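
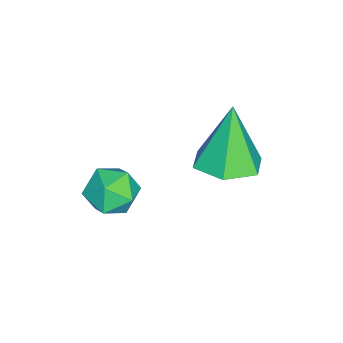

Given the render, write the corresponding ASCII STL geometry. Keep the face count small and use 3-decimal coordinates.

solid 
facet normal -0.139 0.912 0.386
outer loop
vertex -1.04 0.442 -1.144
vertex -0.9 0.162 -0.431
vertex -0.314 0.435 -0.865
endloop
endfacet
facet normal 0.117 0.953 -0.280
outer loop
vertex -1.04 0.442 -1.144
vertex -0.314 0.435 -0.865
vertex -0.449 0.234 -1.604
endloop
endfacet
facet normal -0.338 0.615 -0.713
outer loop
vertex -1.04 0.442 -1.144
vertex -0.449 0.234 -1.604
vertex -1.118 -0.162 -1.628
endloop
endfacet
facet normal -0.876 0.365 -0.315
outer loop
vertex -1.04 0.442 -1.144
vertex -1.118 -0.162 -1.628
vertex -1.397 -0.206 -0.903
endloop
endfacet
facet normal -0.752 0.550 0.364
outer loop
vertex -1.04 0.442 -1.144
vertex -1.397 -0.206 -0.903
vertex -0.9 0.162 -0.431
endloop
endfacet
facet normal 0.739 0.604 -0.299
outer loop
vertex -0.449 0.234 -1.604
vertex -0.314 0.435 -0.865
vertex 0.057 -0.174 -1.177
endloop
endfacet
facet normal 0.325 0.538 0.778
outer loop
vertex -0.314 0.435 -0.865
vertex -0.9 0.162 -0.431
vertex -0.222 -0.218 -0.452
endloop
endfacet
facet normal -0.668 -0.051 0.743
outer loop
vertex -0.9 0.162 -0.431
vertex -1.397 -0.206 -0.903
vertex -0.891 -0.614 -0.476
endloop
endfacet
facet normal -0.868 -0.347 -0.355
outer loop
vertex -1.397 -0.206 -0.903
vertex -1.118 -0.162 -1.628
vertex -1.026 -0.815 -1.215
endloop
endfacet
facet normal 0.002 0.058 -0.998
outer loop
vertex -1.118 -0.162 -1.628
vertex -0.449 0.234 -1.604
vertex -0.44 -0.542 -1.649
endloop
endfacet
facet normal 0.876 -0.365 0.315
outer loop
vertex -0.3 -0.822 -0.936
vertex 0.057 -0.174 -1.177
vertex -0.222 -0.218 -0.452
endloop
endfacet
facet normal 0.338 -0.615 0.713
outer loop
vertex -0.3 -0.822 -0.936
vertex -0.222 -0.218 -0.452
vertex -0.891 -0.614 -0.476
endloop
endfacet
facet normal -0.117 -0.953 0.280
outer loop
vertex -0.3 -0.822 -0.936
vertex -0.891 -0.614 -0.476
vertex -1.026 -0.815 -1.215
endloop
endfacet
facet normal 0.139 -0.912 -0.386
outer loop
vertex -0.3 -0.822 -0.936
vertex -1.026 -0.815 -1.215
vertex -0.44 -0.542 -1.649
endloop
endfacet
facet normal 0.752 -0.550 -0.364
outer loop
vertex -0.3 -0.822 -0.936
vertex -0.44 -0.542 -1.649
vertex 0.057 -0.174 -1.177
endloop
endfacet
facet normal 0.868 0.347 0.355
outer loop
vertex -0.222 -0.218 -0.452
vertex 0.057 -0.174 -1.177
vertex -0.314 0.435 -0.865
endloop
endfacet
facet normal -0.002 -0.058 0.998
outer loop
vertex -0.891 -0.614 -0.476
vertex -0.222 -0.218 -0.452
vertex -0.9 0.162 -0.431
endloop
endfacet
facet normal -0.739 -0.604 0.299
outer loop
vertex -1.026 -0.815 -1.215
vertex -0.891 -0.614 -0.476
vertex -1.397 -0.206 -0.903
endloop
endfacet
facet normal -0.325 -0.538 -0.778
outer loop
vertex -0.44 -0.542 -1.649
vertex -1.026 -0.815 -1.215
vertex -1.118 -0.162 -1.628
endloop
endfacet
facet normal 0.668 0.051 -0.743
outer loop
vertex 0.057 -0.174 -1.177
vertex -0.44 -0.542 -1.649
vertex -0.449 0.234 -1.604
endloop
endfacet
facet normal 0.287 0.009 -0.958
outer loop
vertex -2.26 2.187 -1.631
vertex -3.155 2.079 -1.9
vertex -2.799 2.942 -1.785
endloop
endfacet
facet normal 0.595 0.545 0.591
outer loop
vertex -2.26 2.187 -1.631
vertex -2.799 2.942 -1.785
vertex -3.705 2.061 -0.06
endloop
endfacet
facet normal 0.287 0.009 -0.958
outer loop
vertex -2.799 2.942 -1.785
vertex -3.155 2.079 -1.9
vertex -3.693 2.834 -2.054
endloop
endfacet
facet normal -0.216 0.911 0.352
outer loop
vertex -2.799 2.942 -1.785
vertex -3.693 2.834 -2.054
vertex -3.705 2.061 -0.06
endloop
endfacet
facet normal 0.286 0.009 -0.958
outer loop
vertex -3.693 2.834 -2.054
vertex -3.155 2.079 -1.9
vertex -4.049 1.971 -2.168
endloop
endfacet
facet normal -0.922 0.363 0.135
outer loop
vertex -3.693 2.834 -2.054
vertex -4.049 1.971 -2.168
vertex -3.705 2.061 -0.06
endloop
endfacet
facet normal 0.286 0.010 -0.958
outer loop
vertex -4.049 1.971 -2.168
vertex -3.155 2.079 -1.9
vertex -3.51 1.216 -2.015
endloop
endfacet
facet normal -0.819 -0.553 0.157
outer loop
vertex -4.049 1.971 -2.168
vertex -3.51 1.216 -2.015
vertex -3.705 2.061 -0.06
endloop
endfacet
facet normal 0.287 0.010 -0.958
outer loop
vertex -3.51 1.216 -2.015
vertex -3.155 2.079 -1.9
vertex -2.616 1.324 -1.746
endloop
endfacet
facet normal -0.008 -0.918 0.396
outer loop
vertex -3.51 1.216 -2.015
vertex -2.616 1.324 -1.746
vertex -3.705 2.061 -0.06
endloop
endfacet
facet normal 0.287 0.009 -0.958
outer loop
vertex -2.616 1.324 -1.746
vertex -3.155 2.079 -1.9
vertex -2.26 2.187 -1.631
endloop
endfacet
facet normal 0.698 -0.370 0.613
outer loop
vertex -2.616 1.324 -1.746
vertex -2.26 2.187 -1.631
vertex -3.705 2.061 -0.06
endloop
endfacet

endsolid


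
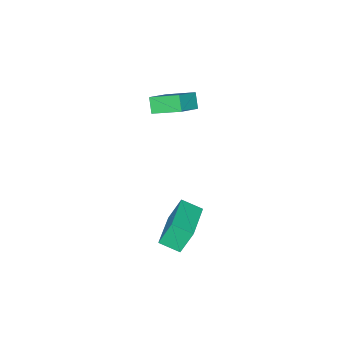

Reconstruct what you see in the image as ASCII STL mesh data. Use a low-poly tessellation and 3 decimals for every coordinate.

solid 
facet normal -0.373 -0.576 0.728
outer loop
vertex -0.766 -2.936 2.179
vertex -1.366 -1.613 2.918
vertex -1.898 -3.068 1.495
endloop
endfacet
facet normal 0.369 -0.811 -0.454
outer loop
vertex -1.574 -2.567 0.862
vertex -0.766 -2.936 2.179
vertex -1.898 -3.068 1.495
endloop
endfacet
facet normal -0.372 -0.576 0.728
outer loop
vertex -1.898 -3.068 1.495
vertex -1.366 -1.613 2.918
vertex -2.499 -1.745 2.234
endloop
endfacet
facet normal -0.852 -0.099 -0.515
outer loop
vertex -2.499 -1.745 2.234
vertex -1.574 -2.567 0.862
vertex -1.898 -3.068 1.495
endloop
endfacet
facet normal 0.852 0.099 0.514
outer loop
vertex -0.766 -2.936 2.179
vertex -1.042 -1.112 2.285
vertex -1.366 -1.613 2.918
endloop
endfacet
facet normal 0.368 -0.812 -0.453
outer loop
vertex -0.441 -2.435 1.546
vertex -0.766 -2.936 2.179
vertex -1.574 -2.567 0.862
endloop
endfacet
facet normal 0.851 0.099 0.515
outer loop
vertex -0.441 -2.435 1.546
vertex -1.042 -1.112 2.285
vertex -0.766 -2.936 2.179
endloop
endfacet
facet normal -0.368 0.811 0.454
outer loop
vertex -1.366 -1.613 2.918
vertex -1.042 -1.112 2.285
vertex -2.499 -1.745 2.234
endloop
endfacet
facet normal -0.851 -0.098 -0.515
outer loop
vertex -2.174 -1.244 1.601
vertex -1.574 -2.567 0.862
vertex -2.499 -1.745 2.234
endloop
endfacet
facet normal -0.368 0.812 0.453
outer loop
vertex -2.499 -1.745 2.234
vertex -1.042 -1.112 2.285
vertex -2.174 -1.244 1.601
endloop
endfacet
facet normal 0.372 0.576 -0.728
outer loop
vertex -2.174 -1.244 1.601
vertex -0.441 -2.435 1.546
vertex -1.574 -2.567 0.862
endloop
endfacet
facet normal 0.373 0.576 -0.728
outer loop
vertex -1.042 -1.112 2.285
vertex -0.441 -2.435 1.546
vertex -2.174 -1.244 1.601
endloop
endfacet
facet normal -0.810 -0.559 -0.179
outer loop
vertex -0.013 -0.013 -2.861
vertex -0.525 0.859 -3.268
vertex 0.497 -0.33 -4.181
endloop
endfacet
facet normal 0.469 -0.800 0.374
outer loop
vertex 2.165 0.821 -3.812
vertex -0.013 -0.013 -2.861
vertex 0.497 -0.33 -4.181
endloop
endfacet
facet normal -0.810 -0.559 -0.179
outer loop
vertex 0.497 -0.33 -4.181
vertex -0.525 0.859 -3.268
vertex -0.015 0.542 -4.588
endloop
endfacet
facet normal 0.352 -0.218 -0.910
outer loop
vertex -0.015 0.542 -4.588
vertex 2.165 0.821 -3.812
vertex 0.497 -0.33 -4.181
endloop
endfacet
facet normal -0.352 0.218 0.910
outer loop
vertex -0.013 -0.013 -2.861
vertex 1.143 2.01 -2.899
vertex -0.525 0.859 -3.268
endloop
endfacet
facet normal 0.469 -0.800 0.374
outer loop
vertex 1.655 1.138 -2.492
vertex -0.013 -0.013 -2.861
vertex 2.165 0.821 -3.812
endloop
endfacet
facet normal -0.352 0.218 0.910
outer loop
vertex 1.655 1.138 -2.492
vertex 1.143 2.01 -2.899
vertex -0.013 -0.013 -2.861
endloop
endfacet
facet normal -0.469 0.800 -0.374
outer loop
vertex -0.525 0.859 -3.268
vertex 1.143 2.01 -2.899
vertex -0.015 0.542 -4.588
endloop
endfacet
facet normal 0.352 -0.218 -0.910
outer loop
vertex 1.653 1.693 -4.219
vertex 2.165 0.821 -3.812
vertex -0.015 0.542 -4.588
endloop
endfacet
facet normal -0.469 0.800 -0.374
outer loop
vertex -0.015 0.542 -4.588
vertex 1.143 2.01 -2.899
vertex 1.653 1.693 -4.219
endloop
endfacet
facet normal 0.810 0.559 0.179
outer loop
vertex 1.653 1.693 -4.219
vertex 1.655 1.138 -2.492
vertex 2.165 0.821 -3.812
endloop
endfacet
facet normal 0.810 0.559 0.179
outer loop
vertex 1.143 2.01 -2.899
vertex 1.655 1.138 -2.492
vertex 1.653 1.693 -4.219
endloop
endfacet

endsolid


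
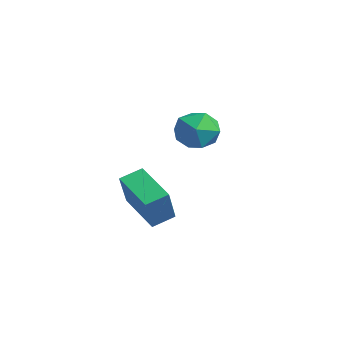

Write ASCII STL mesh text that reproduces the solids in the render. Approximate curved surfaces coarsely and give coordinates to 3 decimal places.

solid 
facet normal -0.416 0.327 -0.849
outer loop
vertex 1.261 -0.416 -1.481
vertex 3.207 -0.073 -2.303
vertex 1.273 -1.469 -1.892
endloop
endfacet
facet normal -0.909 -0.160 0.384
outer loop
vertex 2.113 -2.127 -0.177
vertex 1.261 -0.416 -1.481
vertex 1.273 -1.469 -1.892
endloop
endfacet
facet normal -0.416 0.326 -0.849
outer loop
vertex 1.273 -1.469 -1.892
vertex 3.207 -0.073 -2.303
vertex 3.219 -1.125 -2.713
endloop
endfacet
facet normal 0.012 -0.932 -0.363
outer loop
vertex 3.219 -1.125 -2.713
vertex 2.113 -2.127 -0.177
vertex 1.273 -1.469 -1.892
endloop
endfacet
facet normal -0.011 0.932 0.363
outer loop
vertex 1.261 -0.416 -1.481
vertex 4.047 -0.731 -0.588
vertex 3.207 -0.073 -2.303
endloop
endfacet
facet normal -0.909 -0.160 0.384
outer loop
vertex 2.101 -1.075 0.233
vertex 1.261 -0.416 -1.481
vertex 2.113 -2.127 -0.177
endloop
endfacet
facet normal -0.011 0.931 0.364
outer loop
vertex 2.101 -1.075 0.233
vertex 4.047 -0.731 -0.588
vertex 1.261 -0.416 -1.481
endloop
endfacet
facet normal 0.909 0.160 -0.384
outer loop
vertex 3.207 -0.073 -2.303
vertex 4.047 -0.731 -0.588
vertex 3.219 -1.125 -2.713
endloop
endfacet
facet normal 0.011 -0.932 -0.363
outer loop
vertex 4.059 -1.784 -0.999
vertex 2.113 -2.127 -0.177
vertex 3.219 -1.125 -2.713
endloop
endfacet
facet normal 0.909 0.160 -0.384
outer loop
vertex 3.219 -1.125 -2.713
vertex 4.047 -0.731 -0.588
vertex 4.059 -1.784 -0.999
endloop
endfacet
facet normal 0.416 -0.326 0.849
outer loop
vertex 4.059 -1.784 -0.999
vertex 2.101 -1.075 0.233
vertex 2.113 -2.127 -0.177
endloop
endfacet
facet normal 0.416 -0.327 0.849
outer loop
vertex 4.047 -0.731 -0.588
vertex 2.101 -1.075 0.233
vertex 4.059 -1.784 -0.999
endloop
endfacet
facet normal 0.318 0.939 -0.127
outer loop
vertex -2.006 4.208 -0.563
vertex -2.397 4.495 0.579
vertex -1.241 4.08 0.406
endloop
endfacet
facet normal 0.718 0.482 -0.503
outer loop
vertex -2.006 4.208 -0.563
vertex -1.241 4.08 0.406
vertex -1.275 3.209 -0.477
endloop
endfacet
facet normal 0.287 0.129 -0.949
outer loop
vertex -2.006 4.208 -0.563
vertex -1.275 3.209 -0.477
vertex -2.452 3.086 -0.85
endloop
endfacet
facet normal -0.378 0.368 -0.850
outer loop
vertex -2.006 4.208 -0.563
vertex -2.452 3.086 -0.85
vertex -3.146 3.881 -0.197
endloop
endfacet
facet normal -0.359 0.869 -0.341
outer loop
vertex -2.006 4.208 -0.563
vertex -3.146 3.881 -0.197
vertex -2.397 4.495 0.579
endloop
endfacet
facet normal 0.999 0.010 -0.048
outer loop
vertex -1.275 3.209 -0.477
vertex -1.241 4.08 0.406
vertex -1.214 2.879 0.717
endloop
endfacet
facet normal 0.353 0.750 0.560
outer loop
vertex -1.241 4.08 0.406
vertex -2.397 4.495 0.579
vertex -1.908 3.674 1.37
endloop
endfacet
facet normal -0.742 0.635 0.214
outer loop
vertex -2.397 4.495 0.579
vertex -3.146 3.881 -0.197
vertex -3.085 3.551 0.997
endloop
endfacet
facet normal -0.774 -0.175 -0.609
outer loop
vertex -3.146 3.881 -0.197
vertex -2.452 3.086 -0.85
vertex -3.119 2.68 0.114
endloop
endfacet
facet normal 0.303 -0.562 -0.770
outer loop
vertex -2.452 3.086 -0.85
vertex -1.275 3.209 -0.477
vertex -1.963 2.265 -0.059
endloop
endfacet
facet normal 0.378 -0.368 0.850
outer loop
vertex -2.354 2.552 1.083
vertex -1.214 2.879 0.717
vertex -1.908 3.674 1.37
endloop
endfacet
facet normal -0.287 -0.129 0.949
outer loop
vertex -2.354 2.552 1.083
vertex -1.908 3.674 1.37
vertex -3.085 3.551 0.997
endloop
endfacet
facet normal -0.718 -0.482 0.503
outer loop
vertex -2.354 2.552 1.083
vertex -3.085 3.551 0.997
vertex -3.119 2.68 0.114
endloop
endfacet
facet normal -0.318 -0.939 0.127
outer loop
vertex -2.354 2.552 1.083
vertex -3.119 2.68 0.114
vertex -1.963 2.265 -0.059
endloop
endfacet
facet normal 0.359 -0.869 0.341
outer loop
vertex -2.354 2.552 1.083
vertex -1.963 2.265 -0.059
vertex -1.214 2.879 0.717
endloop
endfacet
facet normal 0.774 0.175 0.609
outer loop
vertex -1.908 3.674 1.37
vertex -1.214 2.879 0.717
vertex -1.241 4.08 0.406
endloop
endfacet
facet normal -0.303 0.562 0.770
outer loop
vertex -3.085 3.551 0.997
vertex -1.908 3.674 1.37
vertex -2.397 4.495 0.579
endloop
endfacet
facet normal -0.999 -0.010 0.048
outer loop
vertex -3.119 2.68 0.114
vertex -3.085 3.551 0.997
vertex -3.146 3.881 -0.197
endloop
endfacet
facet normal -0.353 -0.750 -0.560
outer loop
vertex -1.963 2.265 -0.059
vertex -3.119 2.68 0.114
vertex -2.452 3.086 -0.85
endloop
endfacet
facet normal 0.742 -0.635 -0.214
outer loop
vertex -1.214 2.879 0.717
vertex -1.963 2.265 -0.059
vertex -1.275 3.209 -0.477
endloop
endfacet

endsolid


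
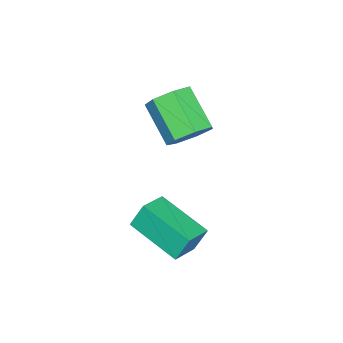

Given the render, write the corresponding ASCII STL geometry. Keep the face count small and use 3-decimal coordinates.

solid 
facet normal 0.422 0.676 -0.604
outer loop
vertex -1.948 -0.248 1.024
vertex -2.55 0.376 1.301
vertex -1.733 0.179 1.652
endloop
endfacet
facet normal 0.865 -0.500 0.044
outer loop
vertex -1.948 -0.248 1.024
vertex -1.733 0.179 1.652
vertex -2.728 -1.499 2.141
endloop
endfacet
facet normal 0.865 -0.500 0.045
outer loop
vertex -2.728 -1.499 2.141
vertex -1.733 0.179 1.652
vertex -2.514 -1.072 2.769
endloop
endfacet
facet normal -0.421 -0.677 0.604
outer loop
vertex -2.728 -1.499 2.141
vertex -2.514 -1.072 2.769
vertex -3.33 -0.876 2.419
endloop
endfacet
facet normal 0.422 0.677 -0.603
outer loop
vertex -1.733 0.179 1.652
vertex -2.55 0.376 1.301
vertex -2.134 0.754 2.017
endloop
endfacet
facet normal 0.752 0.111 0.650
outer loop
vertex -1.733 0.179 1.652
vertex -2.134 0.754 2.017
vertex -2.514 -1.072 2.769
endloop
endfacet
facet normal 0.752 0.111 0.650
outer loop
vertex -2.514 -1.072 2.769
vertex -2.134 0.754 2.017
vertex -2.914 -0.497 3.134
endloop
endfacet
facet normal -0.422 -0.677 0.604
outer loop
vertex -2.514 -1.072 2.769
vertex -2.914 -0.497 3.134
vertex -3.33 -0.876 2.419
endloop
endfacet
facet normal 0.423 0.676 -0.603
outer loop
vertex -2.134 0.754 2.017
vertex -2.55 0.376 1.301
vertex -2.847 1.044 1.842
endloop
endfacet
facet normal 0.072 0.639 0.766
outer loop
vertex -2.134 0.754 2.017
vertex -2.847 1.044 1.842
vertex -2.914 -0.497 3.134
endloop
endfacet
facet normal 0.072 0.639 0.766
outer loop
vertex -2.914 -0.497 3.134
vertex -2.847 1.044 1.842
vertex -3.628 -0.207 2.959
endloop
endfacet
facet normal -0.423 -0.676 0.604
outer loop
vertex -2.914 -0.497 3.134
vertex -3.628 -0.207 2.959
vertex -3.33 -0.876 2.419
endloop
endfacet
facet normal 0.421 0.677 -0.604
outer loop
vertex -2.847 1.044 1.842
vertex -2.55 0.376 1.301
vertex -3.337 0.83 1.261
endloop
endfacet
facet normal -0.661 0.685 0.305
outer loop
vertex -2.847 1.044 1.842
vertex -3.337 0.83 1.261
vertex -3.628 -0.207 2.959
endloop
endfacet
facet normal -0.662 0.685 0.305
outer loop
vertex -3.628 -0.207 2.959
vertex -3.337 0.83 1.261
vertex -4.117 -0.421 2.378
endloop
endfacet
facet normal -0.422 -0.676 0.604
outer loop
vertex -3.628 -0.207 2.959
vertex -4.117 -0.421 2.378
vertex -3.33 -0.876 2.419
endloop
endfacet
facet normal 0.421 0.677 -0.604
outer loop
vertex -3.337 0.83 1.261
vertex -2.55 0.376 1.301
vertex -3.234 0.274 0.71
endloop
endfacet
facet normal -0.897 0.216 -0.385
outer loop
vertex -3.337 0.83 1.261
vertex -3.234 0.274 0.71
vertex -4.117 -0.421 2.378
endloop
endfacet
facet normal -0.897 0.216 -0.385
outer loop
vertex -4.117 -0.421 2.378
vertex -3.234 0.274 0.71
vertex -4.014 -0.977 1.827
endloop
endfacet
facet normal -0.422 -0.676 0.603
outer loop
vertex -4.117 -0.421 2.378
vertex -4.014 -0.977 1.827
vertex -3.33 -0.876 2.419
endloop
endfacet
facet normal 0.421 0.676 -0.604
outer loop
vertex -3.234 0.274 0.71
vertex -2.55 0.376 1.301
vertex -2.615 -0.206 0.604
endloop
endfacet
facet normal -0.457 -0.416 -0.786
outer loop
vertex -3.234 0.274 0.71
vertex -2.615 -0.206 0.604
vertex -4.014 -0.977 1.827
endloop
endfacet
facet normal -0.457 -0.417 -0.786
outer loop
vertex -4.014 -0.977 1.827
vertex -2.615 -0.206 0.604
vertex -3.396 -1.457 1.722
endloop
endfacet
facet normal -0.423 -0.676 0.604
outer loop
vertex -4.014 -0.977 1.827
vertex -3.396 -1.457 1.722
vertex -3.33 -0.876 2.419
endloop
endfacet
facet normal 0.423 0.676 -0.604
outer loop
vertex -2.615 -0.206 0.604
vertex -2.55 0.376 1.301
vertex -1.948 -0.248 1.024
endloop
endfacet
facet normal 0.328 -0.735 -0.594
outer loop
vertex -2.615 -0.206 0.604
vertex -1.948 -0.248 1.024
vertex -3.396 -1.457 1.722
endloop
endfacet
facet normal 0.327 -0.735 -0.595
outer loop
vertex -3.396 -1.457 1.722
vertex -1.948 -0.248 1.024
vertex -2.728 -1.499 2.141
endloop
endfacet
facet normal -0.421 -0.677 0.604
outer loop
vertex -3.396 -1.457 1.722
vertex -2.728 -1.499 2.141
vertex -3.33 -0.876 2.419
endloop
endfacet
facet normal -0.946 0.127 -0.298
outer loop
vertex -1.073 0.025 -0.998
vertex -0.603 2.009 -1.648
vertex -0.814 -0.36 -1.984
endloop
endfacet
facet normal -0.220 -0.927 0.304
outer loop
vertex 0.303 -0.509 -1.632
vertex -1.073 0.025 -0.998
vertex -0.814 -0.36 -1.984
endloop
endfacet
facet normal -0.946 0.127 -0.299
outer loop
vertex -0.814 -0.36 -1.984
vertex -0.603 2.009 -1.648
vertex -0.343 1.624 -2.634
endloop
endfacet
facet normal 0.238 -0.353 -0.905
outer loop
vertex -0.343 1.624 -2.634
vertex 0.303 -0.509 -1.632
vertex -0.814 -0.36 -1.984
endloop
endfacet
facet normal -0.238 0.353 0.905
outer loop
vertex -1.073 0.025 -0.998
vertex 0.514 1.86 -1.296
vertex -0.603 2.009 -1.648
endloop
endfacet
facet normal -0.220 -0.927 0.304
outer loop
vertex 0.043 -0.124 -0.646
vertex -1.073 0.025 -0.998
vertex 0.303 -0.509 -1.632
endloop
endfacet
facet normal -0.238 0.353 0.905
outer loop
vertex 0.043 -0.124 -0.646
vertex 0.514 1.86 -1.296
vertex -1.073 0.025 -0.998
endloop
endfacet
facet normal 0.219 0.927 -0.304
outer loop
vertex -0.603 2.009 -1.648
vertex 0.514 1.86 -1.296
vertex -0.343 1.624 -2.634
endloop
endfacet
facet normal 0.238 -0.353 -0.905
outer loop
vertex 0.773 1.475 -2.282
vertex 0.303 -0.509 -1.632
vertex -0.343 1.624 -2.634
endloop
endfacet
facet normal 0.220 0.927 -0.304
outer loop
vertex -0.343 1.624 -2.634
vertex 0.514 1.86 -1.296
vertex 0.773 1.475 -2.282
endloop
endfacet
facet normal 0.946 -0.126 0.299
outer loop
vertex 0.773 1.475 -2.282
vertex 0.043 -0.124 -0.646
vertex 0.303 -0.509 -1.632
endloop
endfacet
facet normal 0.946 -0.127 0.298
outer loop
vertex 0.514 1.86 -1.296
vertex 0.043 -0.124 -0.646
vertex 0.773 1.475 -2.282
endloop
endfacet

endsolid


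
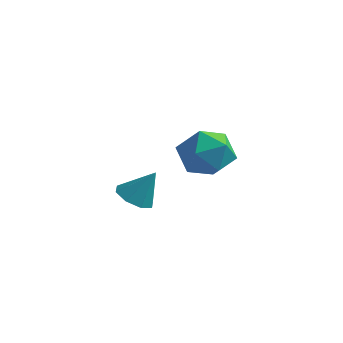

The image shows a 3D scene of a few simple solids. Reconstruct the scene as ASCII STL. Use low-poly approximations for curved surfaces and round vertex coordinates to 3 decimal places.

solid 
facet normal -0.310 0.453 0.836
outer loop
vertex 1.049 2.52 0.31
vertex 1.746 1.83 0.943
vertex 2.145 2.849 0.538
endloop
endfacet
facet normal -0.329 0.902 0.281
outer loop
vertex 1.049 2.52 0.31
vertex 2.145 2.849 0.538
vertex 1.695 3.016 -0.526
endloop
endfacet
facet normal -0.756 0.618 -0.217
outer loop
vertex 1.049 2.52 0.31
vertex 1.695 3.016 -0.526
vertex 1.018 2.1 -0.778
endloop
endfacet
facet normal -1.000 -0.005 0.030
outer loop
vertex 1.049 2.52 0.31
vertex 1.018 2.1 -0.778
vertex 1.049 1.367 0.129
endloop
endfacet
facet normal -0.724 -0.107 0.681
outer loop
vertex 1.049 2.52 0.31
vertex 1.049 1.367 0.129
vertex 1.746 1.83 0.943
endloop
endfacet
facet normal 0.329 0.944 0.009
outer loop
vertex 1.695 3.016 -0.526
vertex 2.145 2.849 0.538
vertex 2.791 2.633 -0.409
endloop
endfacet
facet normal 0.361 0.219 0.907
outer loop
vertex 2.145 2.849 0.538
vertex 1.746 1.83 0.943
vertex 2.822 1.9 0.498
endloop
endfacet
facet normal -0.310 -0.687 0.657
outer loop
vertex 1.746 1.83 0.943
vertex 1.049 1.367 0.129
vertex 2.145 0.984 0.246
endloop
endfacet
facet normal -0.755 -0.522 -0.396
outer loop
vertex 1.049 1.367 0.129
vertex 1.018 2.1 -0.778
vertex 1.695 1.151 -0.818
endloop
endfacet
facet normal -0.361 0.486 -0.796
outer loop
vertex 1.018 2.1 -0.778
vertex 1.695 3.016 -0.526
vertex 2.094 2.17 -1.223
endloop
endfacet
facet normal 1.000 0.005 -0.030
outer loop
vertex 2.791 1.48 -0.59
vertex 2.791 2.633 -0.409
vertex 2.822 1.9 0.498
endloop
endfacet
facet normal 0.756 -0.618 0.217
outer loop
vertex 2.791 1.48 -0.59
vertex 2.822 1.9 0.498
vertex 2.145 0.984 0.246
endloop
endfacet
facet normal 0.329 -0.902 -0.281
outer loop
vertex 2.791 1.48 -0.59
vertex 2.145 0.984 0.246
vertex 1.695 1.151 -0.818
endloop
endfacet
facet normal 0.310 -0.453 -0.836
outer loop
vertex 2.791 1.48 -0.59
vertex 1.695 1.151 -0.818
vertex 2.094 2.17 -1.223
endloop
endfacet
facet normal 0.724 0.107 -0.681
outer loop
vertex 2.791 1.48 -0.59
vertex 2.094 2.17 -1.223
vertex 2.791 2.633 -0.409
endloop
endfacet
facet normal 0.755 0.522 0.396
outer loop
vertex 2.822 1.9 0.498
vertex 2.791 2.633 -0.409
vertex 2.145 2.849 0.538
endloop
endfacet
facet normal 0.361 -0.486 0.796
outer loop
vertex 2.145 0.984 0.246
vertex 2.822 1.9 0.498
vertex 1.746 1.83 0.943
endloop
endfacet
facet normal -0.329 -0.944 -0.009
outer loop
vertex 1.695 1.151 -0.818
vertex 2.145 0.984 0.246
vertex 1.049 1.367 0.129
endloop
endfacet
facet normal -0.361 -0.219 -0.907
outer loop
vertex 2.094 2.17 -1.223
vertex 1.695 1.151 -0.818
vertex 1.018 2.1 -0.778
endloop
endfacet
facet normal 0.310 0.687 -0.657
outer loop
vertex 2.791 2.633 -0.409
vertex 2.094 2.17 -1.223
vertex 1.695 3.016 -0.526
endloop
endfacet
facet normal -0.452 -0.266 -0.851
outer loop
vertex 2.061 -1.406 -1.154
vertex 1.721 -1.983 -0.793
vertex 1.546 -1.255 -0.928
endloop
endfacet
facet normal 0.311 0.948 0.074
outer loop
vertex 2.061 -1.406 -1.154
vertex 1.546 -1.255 -0.928
vertex 2.339 -1.617 0.373
endloop
endfacet
facet normal -0.451 -0.266 -0.852
outer loop
vertex 1.546 -1.255 -0.928
vertex 1.721 -1.983 -0.793
vertex 1.134 -1.53 -0.624
endloop
endfacet
facet normal -0.277 0.869 0.411
outer loop
vertex 1.546 -1.255 -0.928
vertex 1.134 -1.53 -0.624
vertex 2.339 -1.617 0.373
endloop
endfacet
facet normal -0.451 -0.267 -0.852
outer loop
vertex 1.134 -1.53 -0.624
vertex 1.721 -1.983 -0.793
vertex 1.066 -2.07 -0.419
endloop
endfacet
facet normal -0.582 0.352 0.734
outer loop
vertex 1.134 -1.53 -0.624
vertex 1.066 -2.07 -0.419
vertex 2.339 -1.617 0.373
endloop
endfacet
facet normal -0.451 -0.266 -0.852
outer loop
vertex 1.066 -2.07 -0.419
vertex 1.721 -1.983 -0.793
vertex 1.381 -2.559 -0.433
endloop
endfacet
facet normal -0.425 -0.298 0.854
outer loop
vertex 1.066 -2.07 -0.419
vertex 1.381 -2.559 -0.433
vertex 2.339 -1.617 0.373
endloop
endfacet
facet normal -0.450 -0.267 -0.852
outer loop
vertex 1.381 -2.559 -0.433
vertex 1.721 -1.983 -0.793
vertex 1.896 -2.71 -0.658
endloop
endfacet
facet normal 0.101 -0.704 0.703
outer loop
vertex 1.381 -2.559 -0.433
vertex 1.896 -2.71 -0.658
vertex 2.339 -1.617 0.373
endloop
endfacet
facet normal -0.452 -0.267 -0.851
outer loop
vertex 1.896 -2.71 -0.658
vertex 1.721 -1.983 -0.793
vertex 2.308 -2.435 -0.963
endloop
endfacet
facet normal 0.689 -0.625 0.367
outer loop
vertex 1.896 -2.71 -0.658
vertex 2.308 -2.435 -0.963
vertex 2.339 -1.617 0.373
endloop
endfacet
facet normal -0.452 -0.266 -0.851
outer loop
vertex 2.308 -2.435 -0.963
vertex 1.721 -1.983 -0.793
vertex 2.376 -1.895 -1.168
endloop
endfacet
facet normal 0.993 -0.109 0.043
outer loop
vertex 2.308 -2.435 -0.963
vertex 2.376 -1.895 -1.168
vertex 2.339 -1.617 0.373
endloop
endfacet
facet normal -0.452 -0.267 -0.851
outer loop
vertex 2.376 -1.895 -1.168
vertex 1.721 -1.983 -0.793
vertex 2.061 -1.406 -1.154
endloop
endfacet
facet normal 0.837 0.541 -0.078
outer loop
vertex 2.376 -1.895 -1.168
vertex 2.061 -1.406 -1.154
vertex 2.339 -1.617 0.373
endloop
endfacet

endsolid


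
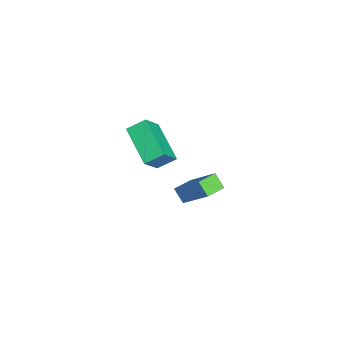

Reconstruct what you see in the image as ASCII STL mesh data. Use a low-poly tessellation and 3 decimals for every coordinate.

solid 
facet normal -0.592 0.345 -0.728
outer loop
vertex 1.39 0.475 2.943
vertex 2.897 1.296 2.106
vertex 1.541 -0.301 2.453
endloop
endfacet
facet normal -0.789 -0.430 0.438
outer loop
vertex 2.323 -0.756 3.414
vertex 1.39 0.475 2.943
vertex 1.541 -0.301 2.453
endloop
endfacet
facet normal -0.592 0.345 -0.728
outer loop
vertex 1.541 -0.301 2.453
vertex 2.897 1.296 2.106
vertex 3.048 0.52 1.616
endloop
endfacet
facet normal 0.162 -0.834 -0.527
outer loop
vertex 3.048 0.52 1.616
vertex 2.323 -0.756 3.414
vertex 1.541 -0.301 2.453
endloop
endfacet
facet normal -0.162 0.834 0.527
outer loop
vertex 1.39 0.475 2.943
vertex 3.679 0.841 3.067
vertex 2.897 1.296 2.106
endloop
endfacet
facet normal -0.789 -0.430 0.438
outer loop
vertex 2.172 0.02 3.904
vertex 1.39 0.475 2.943
vertex 2.323 -0.756 3.414
endloop
endfacet
facet normal -0.162 0.834 0.527
outer loop
vertex 2.172 0.02 3.904
vertex 3.679 0.841 3.067
vertex 1.39 0.475 2.943
endloop
endfacet
facet normal 0.789 0.430 -0.438
outer loop
vertex 2.897 1.296 2.106
vertex 3.679 0.841 3.067
vertex 3.048 0.52 1.616
endloop
endfacet
facet normal 0.162 -0.834 -0.527
outer loop
vertex 3.83 0.065 2.577
vertex 2.323 -0.756 3.414
vertex 3.048 0.52 1.616
endloop
endfacet
facet normal 0.789 0.430 -0.438
outer loop
vertex 3.048 0.52 1.616
vertex 3.679 0.841 3.067
vertex 3.83 0.065 2.577
endloop
endfacet
facet normal 0.592 -0.345 0.728
outer loop
vertex 3.83 0.065 2.577
vertex 2.172 0.02 3.904
vertex 2.323 -0.756 3.414
endloop
endfacet
facet normal 0.592 -0.345 0.728
outer loop
vertex 3.679 0.841 3.067
vertex 2.172 0.02 3.904
vertex 3.83 0.065 2.577
endloop
endfacet
facet normal -0.496 -0.486 0.719
outer loop
vertex 1.096 2.106 -0.972
vertex 0.381 2.761 -1.022
vertex 0.217 1.045 -2.295
endloop
endfacet
facet normal 0.736 -0.675 0.052
outer loop
vertex 0.619 1.439 -2.878
vertex 1.096 2.106 -0.972
vertex 0.217 1.045 -2.295
endloop
endfacet
facet normal -0.496 -0.486 0.719
outer loop
vertex 0.217 1.045 -2.295
vertex 0.381 2.761 -1.022
vertex -0.497 1.7 -2.345
endloop
endfacet
facet normal -0.461 -0.555 -0.693
outer loop
vertex -0.497 1.7 -2.345
vertex 0.619 1.439 -2.878
vertex 0.217 1.045 -2.295
endloop
endfacet
facet normal 0.460 0.555 0.693
outer loop
vertex 1.096 2.106 -0.972
vertex 0.783 3.155 -1.605
vertex 0.381 2.761 -1.022
endloop
endfacet
facet normal 0.737 -0.674 0.051
outer loop
vertex 1.497 2.5 -1.555
vertex 1.096 2.106 -0.972
vertex 0.619 1.439 -2.878
endloop
endfacet
facet normal 0.461 0.555 0.692
outer loop
vertex 1.497 2.5 -1.555
vertex 0.783 3.155 -1.605
vertex 1.096 2.106 -0.972
endloop
endfacet
facet normal -0.737 0.674 -0.052
outer loop
vertex 0.381 2.761 -1.022
vertex 0.783 3.155 -1.605
vertex -0.497 1.7 -2.345
endloop
endfacet
facet normal -0.461 -0.556 -0.692
outer loop
vertex -0.096 2.094 -2.928
vertex 0.619 1.439 -2.878
vertex -0.497 1.7 -2.345
endloop
endfacet
facet normal -0.737 0.674 -0.051
outer loop
vertex -0.497 1.7 -2.345
vertex 0.783 3.155 -1.605
vertex -0.096 2.094 -2.928
endloop
endfacet
facet normal 0.496 0.486 -0.719
outer loop
vertex -0.096 2.094 -2.928
vertex 1.497 2.5 -1.555
vertex 0.619 1.439 -2.878
endloop
endfacet
facet normal 0.496 0.486 -0.719
outer loop
vertex 0.783 3.155 -1.605
vertex 1.497 2.5 -1.555
vertex -0.096 2.094 -2.928
endloop
endfacet

endsolid


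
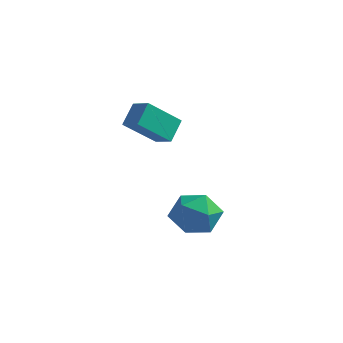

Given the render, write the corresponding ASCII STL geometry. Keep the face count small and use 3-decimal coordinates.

solid 
facet normal -0.947 0.145 -0.285
outer loop
vertex -4.166 3.669 2.904
vertex -3.573 5.088 1.657
vertex -4.025 2.816 2.001
endloop
endfacet
facet normal -0.299 -0.716 0.630
outer loop
vertex -3.087 2.672 2.283
vertex -4.166 3.669 2.904
vertex -4.025 2.816 2.001
endloop
endfacet
facet normal -0.947 0.145 -0.285
outer loop
vertex -4.025 2.816 2.001
vertex -3.573 5.088 1.657
vertex -3.432 4.235 0.754
endloop
endfacet
facet normal 0.113 -0.682 -0.723
outer loop
vertex -3.432 4.235 0.754
vertex -3.087 2.672 2.283
vertex -4.025 2.816 2.001
endloop
endfacet
facet normal -0.113 0.682 0.723
outer loop
vertex -4.166 3.669 2.904
vertex -2.635 4.944 1.939
vertex -3.573 5.088 1.657
endloop
endfacet
facet normal -0.299 -0.716 0.630
outer loop
vertex -3.228 3.525 3.186
vertex -4.166 3.669 2.904
vertex -3.087 2.672 2.283
endloop
endfacet
facet normal -0.113 0.682 0.723
outer loop
vertex -3.228 3.525 3.186
vertex -2.635 4.944 1.939
vertex -4.166 3.669 2.904
endloop
endfacet
facet normal 0.299 0.716 -0.630
outer loop
vertex -3.573 5.088 1.657
vertex -2.635 4.944 1.939
vertex -3.432 4.235 0.754
endloop
endfacet
facet normal 0.113 -0.682 -0.723
outer loop
vertex -2.494 4.091 1.036
vertex -3.087 2.672 2.283
vertex -3.432 4.235 0.754
endloop
endfacet
facet normal 0.299 0.716 -0.630
outer loop
vertex -3.432 4.235 0.754
vertex -2.635 4.944 1.939
vertex -2.494 4.091 1.036
endloop
endfacet
facet normal 0.947 -0.145 0.285
outer loop
vertex -2.494 4.091 1.036
vertex -3.228 3.525 3.186
vertex -3.087 2.672 2.283
endloop
endfacet
facet normal 0.947 -0.145 0.285
outer loop
vertex -2.635 4.944 1.939
vertex -3.228 3.525 3.186
vertex -2.494 4.091 1.036
endloop
endfacet
facet normal -0.446 0.851 -0.275
outer loop
vertex -0.921 4.639 -3.374
vertex -1.975 4.222 -2.954
vertex -1.238 4.844 -2.225
endloop
endfacet
facet normal 0.238 0.965 -0.107
outer loop
vertex -0.921 4.639 -3.374
vertex -1.238 4.844 -2.225
vertex -0.1 4.534 -2.492
endloop
endfacet
facet normal 0.640 0.556 -0.530
outer loop
vertex -0.921 4.639 -3.374
vertex -0.1 4.534 -2.492
vertex -0.134 3.721 -3.387
endloop
endfacet
facet normal 0.205 0.189 -0.960
outer loop
vertex -0.921 4.639 -3.374
vertex -0.134 3.721 -3.387
vertex -1.293 3.528 -3.672
endloop
endfacet
facet normal -0.467 0.372 -0.803
outer loop
vertex -0.921 4.639 -3.374
vertex -1.293 3.528 -3.672
vertex -1.975 4.222 -2.954
endloop
endfacet
facet normal 0.338 0.751 0.567
outer loop
vertex -0.1 4.534 -2.492
vertex -1.238 4.844 -2.225
vertex -0.647 4.052 -1.528
endloop
endfacet
facet normal -0.769 0.567 0.294
outer loop
vertex -1.238 4.844 -2.225
vertex -1.975 4.222 -2.954
vertex -1.806 3.859 -1.813
endloop
endfacet
facet normal -0.802 -0.209 -0.560
outer loop
vertex -1.975 4.222 -2.954
vertex -1.293 3.528 -3.672
vertex -1.84 3.046 -2.708
endloop
endfacet
facet normal 0.284 -0.505 -0.815
outer loop
vertex -1.293 3.528 -3.672
vertex -0.134 3.721 -3.387
vertex -0.702 2.736 -2.975
endloop
endfacet
facet normal 0.989 0.089 -0.118
outer loop
vertex -0.134 3.721 -3.387
vertex -0.1 4.534 -2.492
vertex 0.035 3.358 -2.246
endloop
endfacet
facet normal -0.205 -0.189 0.960
outer loop
vertex -1.019 2.941 -1.826
vertex -0.647 4.052 -1.528
vertex -1.806 3.859 -1.813
endloop
endfacet
facet normal -0.640 -0.556 0.530
outer loop
vertex -1.019 2.941 -1.826
vertex -1.806 3.859 -1.813
vertex -1.84 3.046 -2.708
endloop
endfacet
facet normal -0.238 -0.965 0.107
outer loop
vertex -1.019 2.941 -1.826
vertex -1.84 3.046 -2.708
vertex -0.702 2.736 -2.975
endloop
endfacet
facet normal 0.446 -0.851 0.275
outer loop
vertex -1.019 2.941 -1.826
vertex -0.702 2.736 -2.975
vertex 0.035 3.358 -2.246
endloop
endfacet
facet normal 0.467 -0.372 0.803
outer loop
vertex -1.019 2.941 -1.826
vertex 0.035 3.358 -2.246
vertex -0.647 4.052 -1.528
endloop
endfacet
facet normal -0.284 0.505 0.815
outer loop
vertex -1.806 3.859 -1.813
vertex -0.647 4.052 -1.528
vertex -1.238 4.844 -2.225
endloop
endfacet
facet normal -0.989 -0.089 0.118
outer loop
vertex -1.84 3.046 -2.708
vertex -1.806 3.859 -1.813
vertex -1.975 4.222 -2.954
endloop
endfacet
facet normal -0.338 -0.751 -0.567
outer loop
vertex -0.702 2.736 -2.975
vertex -1.84 3.046 -2.708
vertex -1.293 3.528 -3.672
endloop
endfacet
facet normal 0.769 -0.567 -0.294
outer loop
vertex 0.035 3.358 -2.246
vertex -0.702 2.736 -2.975
vertex -0.134 3.721 -3.387
endloop
endfacet
facet normal 0.802 0.209 0.560
outer loop
vertex -0.647 4.052 -1.528
vertex 0.035 3.358 -2.246
vertex -0.1 4.534 -2.492
endloop
endfacet

endsolid


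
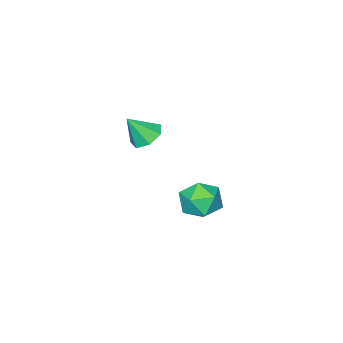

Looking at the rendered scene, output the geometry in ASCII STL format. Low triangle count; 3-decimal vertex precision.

solid 
facet normal -0.488 0.325 -0.810
outer loop
vertex 2.703 -4.076 0.073
vertex 2.31 -3.613 0.496
vertex 2.955 -3.491 0.156
endloop
endfacet
facet normal 0.917 -0.377 -0.131
outer loop
vertex 2.703 -4.076 0.073
vertex 2.955 -3.491 0.156
vertex 2.93 -4.027 1.524
endloop
endfacet
facet normal -0.488 0.325 -0.810
outer loop
vertex 2.955 -3.491 0.156
vertex 2.31 -3.613 0.496
vertex 2.721 -2.998 0.495
endloop
endfacet
facet normal 0.929 0.338 0.149
outer loop
vertex 2.955 -3.491 0.156
vertex 2.721 -2.998 0.495
vertex 2.93 -4.027 1.524
endloop
endfacet
facet normal -0.489 0.326 -0.809
outer loop
vertex 2.721 -2.998 0.495
vertex 2.31 -3.613 0.496
vertex 2.178 -2.969 0.835
endloop
endfacet
facet normal 0.413 0.685 0.601
outer loop
vertex 2.721 -2.998 0.495
vertex 2.178 -2.969 0.835
vertex 2.93 -4.027 1.524
endloop
endfacet
facet normal -0.489 0.326 -0.809
outer loop
vertex 2.178 -2.969 0.835
vertex 2.31 -3.613 0.496
vertex 1.733 -3.425 0.92
endloop
endfacet
facet normal -0.243 0.402 0.883
outer loop
vertex 2.178 -2.969 0.835
vertex 1.733 -3.425 0.92
vertex 2.93 -4.027 1.524
endloop
endfacet
facet normal -0.489 0.325 -0.809
outer loop
vertex 1.733 -3.425 0.92
vertex 2.31 -3.613 0.496
vertex 1.723 -4.022 0.686
endloop
endfacet
facet normal -0.545 -0.298 0.784
outer loop
vertex 1.733 -3.425 0.92
vertex 1.723 -4.022 0.686
vertex 2.93 -4.027 1.524
endloop
endfacet
facet normal -0.489 0.325 -0.810
outer loop
vertex 1.723 -4.022 0.686
vertex 2.31 -3.613 0.496
vertex 2.155 -4.312 0.309
endloop
endfacet
facet normal -0.266 -0.887 0.378
outer loop
vertex 1.723 -4.022 0.686
vertex 2.155 -4.312 0.309
vertex 2.93 -4.027 1.524
endloop
endfacet
facet normal -0.489 0.325 -0.810
outer loop
vertex 2.155 -4.312 0.309
vertex 2.31 -3.613 0.496
vertex 2.703 -4.076 0.073
endloop
endfacet
facet normal 0.385 -0.923 -0.029
outer loop
vertex 2.155 -4.312 0.309
vertex 2.703 -4.076 0.073
vertex 2.93 -4.027 1.524
endloop
endfacet
facet normal 0.341 0.343 0.875
outer loop
vertex 0.069 -2.196 -3.423
vertex 0.065 -3.106 -3.065
vertex 0.863 -2.76 -3.511
endloop
endfacet
facet normal 0.570 0.750 0.336
outer loop
vertex 0.069 -2.196 -3.423
vertex 0.863 -2.76 -3.511
vertex 0.573 -2.203 -4.261
endloop
endfacet
facet normal -0.001 1.000 -0.009
outer loop
vertex 0.069 -2.196 -3.423
vertex 0.573 -2.203 -4.261
vertex -0.405 -2.204 -4.278
endloop
endfacet
facet normal -0.584 0.748 0.317
outer loop
vertex 0.069 -2.196 -3.423
vertex -0.405 -2.204 -4.278
vertex -0.719 -2.762 -3.539
endloop
endfacet
facet normal -0.372 0.341 0.863
outer loop
vertex 0.069 -2.196 -3.423
vertex -0.719 -2.762 -3.539
vertex 0.065 -3.106 -3.065
endloop
endfacet
facet normal 0.936 0.333 -0.115
outer loop
vertex 0.573 -2.203 -4.261
vertex 0.863 -2.76 -3.511
vertex 0.879 -3.118 -4.421
endloop
endfacet
facet normal 0.565 -0.325 0.758
outer loop
vertex 0.863 -2.76 -3.511
vertex 0.065 -3.106 -3.065
vertex 0.565 -3.676 -3.682
endloop
endfacet
facet normal -0.590 -0.326 0.739
outer loop
vertex 0.065 -3.106 -3.065
vertex -0.719 -2.762 -3.539
vertex -0.413 -3.677 -3.699
endloop
endfacet
facet normal -0.932 0.331 -0.146
outer loop
vertex -0.719 -2.762 -3.539
vertex -0.405 -2.204 -4.278
vertex -0.703 -3.12 -4.449
endloop
endfacet
facet normal 0.011 0.739 -0.674
outer loop
vertex -0.405 -2.204 -4.278
vertex 0.573 -2.203 -4.261
vertex 0.095 -2.774 -4.895
endloop
endfacet
facet normal 0.584 -0.748 -0.317
outer loop
vertex 0.091 -3.684 -4.537
vertex 0.879 -3.118 -4.421
vertex 0.565 -3.676 -3.682
endloop
endfacet
facet normal 0.001 -1.000 0.009
outer loop
vertex 0.091 -3.684 -4.537
vertex 0.565 -3.676 -3.682
vertex -0.413 -3.677 -3.699
endloop
endfacet
facet normal -0.570 -0.750 -0.336
outer loop
vertex 0.091 -3.684 -4.537
vertex -0.413 -3.677 -3.699
vertex -0.703 -3.12 -4.449
endloop
endfacet
facet normal -0.341 -0.343 -0.875
outer loop
vertex 0.091 -3.684 -4.537
vertex -0.703 -3.12 -4.449
vertex 0.095 -2.774 -4.895
endloop
endfacet
facet normal 0.372 -0.341 -0.863
outer loop
vertex 0.091 -3.684 -4.537
vertex 0.095 -2.774 -4.895
vertex 0.879 -3.118 -4.421
endloop
endfacet
facet normal 0.932 -0.331 0.146
outer loop
vertex 0.565 -3.676 -3.682
vertex 0.879 -3.118 -4.421
vertex 0.863 -2.76 -3.511
endloop
endfacet
facet normal -0.011 -0.739 0.674
outer loop
vertex -0.413 -3.677 -3.699
vertex 0.565 -3.676 -3.682
vertex 0.065 -3.106 -3.065
endloop
endfacet
facet normal -0.936 -0.333 0.115
outer loop
vertex -0.703 -3.12 -4.449
vertex -0.413 -3.677 -3.699
vertex -0.719 -2.762 -3.539
endloop
endfacet
facet normal -0.565 0.325 -0.758
outer loop
vertex 0.095 -2.774 -4.895
vertex -0.703 -3.12 -4.449
vertex -0.405 -2.204 -4.278
endloop
endfacet
facet normal 0.590 0.326 -0.739
outer loop
vertex 0.879 -3.118 -4.421
vertex 0.095 -2.774 -4.895
vertex 0.573 -2.203 -4.261
endloop
endfacet

endsolid


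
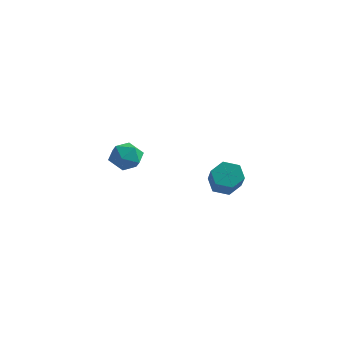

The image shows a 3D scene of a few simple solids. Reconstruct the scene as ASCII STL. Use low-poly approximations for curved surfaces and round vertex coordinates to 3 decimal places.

solid 
facet normal 0.235 0.884 -0.405
outer loop
vertex -1.909 3.687 -4.261
vertex -2.616 4.121 -3.724
vertex -1.699 4.043 -3.363
endloop
endfacet
facet normal 0.807 0.459 -0.371
outer loop
vertex -1.909 3.687 -4.261
vertex -1.699 4.043 -3.363
vertex -1.333 3.17 -3.647
endloop
endfacet
facet normal 0.663 -0.137 -0.737
outer loop
vertex -1.909 3.687 -4.261
vertex -1.333 3.17 -3.647
vertex -2.023 2.708 -4.182
endloop
endfacet
facet normal 0.001 -0.081 -0.997
outer loop
vertex -1.909 3.687 -4.261
vertex -2.023 2.708 -4.182
vertex -2.816 3.296 -4.23
endloop
endfacet
facet normal -0.264 0.550 -0.792
outer loop
vertex -1.909 3.687 -4.261
vertex -2.816 3.296 -4.23
vertex -2.616 4.121 -3.724
endloop
endfacet
facet normal 0.908 0.279 0.313
outer loop
vertex -1.333 3.17 -3.647
vertex -1.699 4.043 -3.363
vertex -1.684 3.284 -2.73
endloop
endfacet
facet normal -0.019 0.966 0.257
outer loop
vertex -1.699 4.043 -3.363
vertex -2.616 4.121 -3.724
vertex -2.477 3.872 -2.778
endloop
endfacet
facet normal -0.826 0.427 -0.369
outer loop
vertex -2.616 4.121 -3.724
vertex -2.816 3.296 -4.23
vertex -3.167 3.41 -3.313
endloop
endfacet
facet normal -0.397 -0.592 -0.701
outer loop
vertex -2.816 3.296 -4.23
vertex -2.023 2.708 -4.182
vertex -2.801 2.537 -3.597
endloop
endfacet
facet normal 0.674 -0.684 -0.279
outer loop
vertex -2.023 2.708 -4.182
vertex -1.333 3.17 -3.647
vertex -1.884 2.459 -3.236
endloop
endfacet
facet normal -0.001 0.081 0.997
outer loop
vertex -2.591 2.893 -2.699
vertex -1.684 3.284 -2.73
vertex -2.477 3.872 -2.778
endloop
endfacet
facet normal -0.663 0.137 0.737
outer loop
vertex -2.591 2.893 -2.699
vertex -2.477 3.872 -2.778
vertex -3.167 3.41 -3.313
endloop
endfacet
facet normal -0.807 -0.459 0.371
outer loop
vertex -2.591 2.893 -2.699
vertex -3.167 3.41 -3.313
vertex -2.801 2.537 -3.597
endloop
endfacet
facet normal -0.235 -0.884 0.405
outer loop
vertex -2.591 2.893 -2.699
vertex -2.801 2.537 -3.597
vertex -1.884 2.459 -3.236
endloop
endfacet
facet normal 0.264 -0.550 0.792
outer loop
vertex -2.591 2.893 -2.699
vertex -1.884 2.459 -3.236
vertex -1.684 3.284 -2.73
endloop
endfacet
facet normal 0.397 0.592 0.701
outer loop
vertex -2.477 3.872 -2.778
vertex -1.684 3.284 -2.73
vertex -1.699 4.043 -3.363
endloop
endfacet
facet normal -0.674 0.684 0.279
outer loop
vertex -3.167 3.41 -3.313
vertex -2.477 3.872 -2.778
vertex -2.616 4.121 -3.724
endloop
endfacet
facet normal -0.908 -0.279 -0.313
outer loop
vertex -2.801 2.537 -3.597
vertex -3.167 3.41 -3.313
vertex -2.816 3.296 -4.23
endloop
endfacet
facet normal 0.019 -0.966 -0.257
outer loop
vertex -1.884 2.459 -3.236
vertex -2.801 2.537 -3.597
vertex -2.023 2.708 -4.182
endloop
endfacet
facet normal 0.826 -0.427 0.369
outer loop
vertex -1.684 3.284 -2.73
vertex -1.884 2.459 -3.236
vertex -1.333 3.17 -3.647
endloop
endfacet
facet normal -0.488 0.598 -0.635
outer loop
vertex 3.918 3.365 -4.531
vertex 3.447 3.653 -3.898
vertex 4.169 4.036 -4.092
endloop
endfacet
facet normal 0.819 0.066 -0.570
outer loop
vertex 3.918 3.365 -4.531
vertex 4.169 4.036 -4.092
vertex 4.824 2.26 -3.356
endloop
endfacet
facet normal 0.820 0.067 -0.569
outer loop
vertex 4.824 2.26 -3.356
vertex 4.169 4.036 -4.092
vertex 5.074 2.931 -2.917
endloop
endfacet
facet normal 0.490 -0.598 0.635
outer loop
vertex 4.824 2.26 -3.356
vertex 5.074 2.931 -2.917
vertex 4.353 2.547 -2.722
endloop
endfacet
facet normal -0.488 0.598 -0.635
outer loop
vertex 4.169 4.036 -4.092
vertex 3.447 3.653 -3.898
vertex 3.698 4.324 -3.459
endloop
endfacet
facet normal 0.668 0.725 0.167
outer loop
vertex 4.169 4.036 -4.092
vertex 3.698 4.324 -3.459
vertex 5.074 2.931 -2.917
endloop
endfacet
facet normal 0.668 0.725 0.168
outer loop
vertex 5.074 2.931 -2.917
vertex 3.698 4.324 -3.459
vertex 4.603 3.218 -2.284
endloop
endfacet
facet normal 0.490 -0.597 0.635
outer loop
vertex 5.074 2.931 -2.917
vertex 4.603 3.218 -2.284
vertex 4.353 2.547 -2.722
endloop
endfacet
facet normal -0.490 0.598 -0.634
outer loop
vertex 3.698 4.324 -3.459
vertex 3.447 3.653 -3.898
vertex 2.976 3.94 -3.264
endloop
endfacet
facet normal -0.151 0.659 0.737
outer loop
vertex 3.698 4.324 -3.459
vertex 2.976 3.94 -3.264
vertex 4.603 3.218 -2.284
endloop
endfacet
facet normal -0.151 0.659 0.737
outer loop
vertex 4.603 3.218 -2.284
vertex 2.976 3.94 -3.264
vertex 3.882 2.835 -2.089
endloop
endfacet
facet normal 0.489 -0.597 0.636
outer loop
vertex 4.603 3.218 -2.284
vertex 3.882 2.835 -2.089
vertex 4.353 2.547 -2.722
endloop
endfacet
facet normal -0.490 0.598 -0.635
outer loop
vertex 2.976 3.94 -3.264
vertex 3.447 3.653 -3.898
vertex 2.726 3.269 -3.703
endloop
endfacet
facet normal -0.820 -0.067 0.569
outer loop
vertex 2.976 3.94 -3.264
vertex 2.726 3.269 -3.703
vertex 3.882 2.835 -2.089
endloop
endfacet
facet normal -0.820 -0.066 0.569
outer loop
vertex 3.882 2.835 -2.089
vertex 2.726 3.269 -3.703
vertex 3.631 2.164 -2.528
endloop
endfacet
facet normal 0.488 -0.598 0.635
outer loop
vertex 3.882 2.835 -2.089
vertex 3.631 2.164 -2.528
vertex 4.353 2.547 -2.722
endloop
endfacet
facet normal -0.490 0.597 -0.635
outer loop
vertex 2.726 3.269 -3.703
vertex 3.447 3.653 -3.898
vertex 3.197 2.982 -4.336
endloop
endfacet
facet normal -0.668 -0.725 -0.168
outer loop
vertex 2.726 3.269 -3.703
vertex 3.197 2.982 -4.336
vertex 3.631 2.164 -2.528
endloop
endfacet
facet normal -0.668 -0.725 -0.167
outer loop
vertex 3.631 2.164 -2.528
vertex 3.197 2.982 -4.336
vertex 4.102 1.876 -3.161
endloop
endfacet
facet normal 0.488 -0.598 0.635
outer loop
vertex 3.631 2.164 -2.528
vertex 4.102 1.876 -3.161
vertex 4.353 2.547 -2.722
endloop
endfacet
facet normal -0.489 0.597 -0.636
outer loop
vertex 3.197 2.982 -4.336
vertex 3.447 3.653 -3.898
vertex 3.918 3.365 -4.531
endloop
endfacet
facet normal 0.151 -0.659 -0.737
outer loop
vertex 3.197 2.982 -4.336
vertex 3.918 3.365 -4.531
vertex 4.102 1.876 -3.161
endloop
endfacet
facet normal 0.152 -0.659 -0.737
outer loop
vertex 4.102 1.876 -3.161
vertex 3.918 3.365 -4.531
vertex 4.824 2.26 -3.356
endloop
endfacet
facet normal 0.490 -0.598 0.634
outer loop
vertex 4.102 1.876 -3.161
vertex 4.824 2.26 -3.356
vertex 4.353 2.547 -2.722
endloop
endfacet

endsolid


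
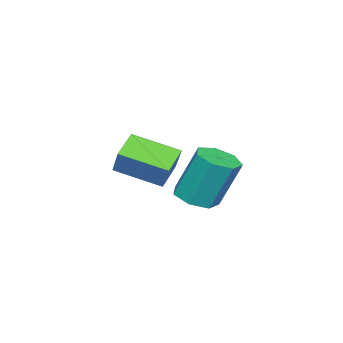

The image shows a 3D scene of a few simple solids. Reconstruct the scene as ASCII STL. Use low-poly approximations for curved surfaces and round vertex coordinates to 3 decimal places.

solid 
facet normal 0.098 -0.374 -0.922
outer loop
vertex -0.022 2.258 2.715
vertex -0.841 2.071 2.704
vertex -0.462 2.779 2.457
endloop
endfacet
facet normal 0.791 0.591 -0.156
outer loop
vertex -0.022 2.258 2.715
vertex -0.462 2.779 2.457
vertex -0.22 3.016 4.587
endloop
endfacet
facet normal 0.791 0.591 -0.156
outer loop
vertex -0.22 3.016 4.587
vertex -0.462 2.779 2.457
vertex -0.66 3.537 4.33
endloop
endfacet
facet normal -0.098 0.373 0.923
outer loop
vertex -0.22 3.016 4.587
vertex -0.66 3.537 4.33
vertex -1.039 2.829 4.576
endloop
endfacet
facet normal 0.098 -0.374 -0.922
outer loop
vertex -0.462 2.779 2.457
vertex -0.841 2.071 2.704
vertex -1.187 2.767 2.385
endloop
endfacet
facet normal 0.022 0.928 -0.373
outer loop
vertex -0.462 2.779 2.457
vertex -1.187 2.767 2.385
vertex -0.66 3.537 4.33
endloop
endfacet
facet normal 0.022 0.928 -0.373
outer loop
vertex -0.66 3.537 4.33
vertex -1.187 2.767 2.385
vertex -1.385 3.525 4.258
endloop
endfacet
facet normal -0.098 0.373 0.923
outer loop
vertex -0.66 3.537 4.33
vertex -1.385 3.525 4.258
vertex -1.039 2.829 4.576
endloop
endfacet
facet normal 0.098 -0.374 -0.922
outer loop
vertex -1.187 2.767 2.385
vertex -0.841 2.071 2.704
vertex -1.652 2.231 2.553
endloop
endfacet
facet normal -0.764 0.566 -0.310
outer loop
vertex -1.187 2.767 2.385
vertex -1.652 2.231 2.553
vertex -1.385 3.525 4.258
endloop
endfacet
facet normal -0.764 0.566 -0.310
outer loop
vertex -1.385 3.525 4.258
vertex -1.652 2.231 2.553
vertex -1.85 2.989 4.426
endloop
endfacet
facet normal -0.097 0.373 0.923
outer loop
vertex -1.385 3.525 4.258
vertex -1.85 2.989 4.426
vertex -1.039 2.829 4.576
endloop
endfacet
facet normal 0.098 -0.373 -0.922
outer loop
vertex -1.652 2.231 2.553
vertex -0.841 2.071 2.704
vertex -1.506 1.575 2.834
endloop
endfacet
facet normal -0.975 -0.223 -0.013
outer loop
vertex -1.652 2.231 2.553
vertex -1.506 1.575 2.834
vertex -1.85 2.989 4.426
endloop
endfacet
facet normal -0.975 -0.223 -0.013
outer loop
vertex -1.85 2.989 4.426
vertex -1.506 1.575 2.834
vertex -1.704 2.333 4.707
endloop
endfacet
facet normal -0.097 0.374 0.923
outer loop
vertex -1.85 2.989 4.426
vertex -1.704 2.333 4.707
vertex -1.039 2.829 4.576
endloop
endfacet
facet normal 0.098 -0.373 -0.923
outer loop
vertex -1.506 1.575 2.834
vertex -0.841 2.071 2.704
vertex -0.86 1.292 3.017
endloop
endfacet
facet normal -0.452 -0.842 0.293
outer loop
vertex -1.506 1.575 2.834
vertex -0.86 1.292 3.017
vertex -1.704 2.333 4.707
endloop
endfacet
facet normal -0.452 -0.843 0.293
outer loop
vertex -1.704 2.333 4.707
vertex -0.86 1.292 3.017
vertex -1.057 2.05 4.89
endloop
endfacet
facet normal -0.097 0.374 0.922
outer loop
vertex -1.704 2.333 4.707
vertex -1.057 2.05 4.89
vertex -1.039 2.829 4.576
endloop
endfacet
facet normal 0.098 -0.373 -0.923
outer loop
vertex -0.86 1.292 3.017
vertex -0.841 2.071 2.704
vertex -0.199 1.596 2.964
endloop
endfacet
facet normal 0.412 -0.829 0.379
outer loop
vertex -0.86 1.292 3.017
vertex -0.199 1.596 2.964
vertex -1.057 2.05 4.89
endloop
endfacet
facet normal 0.413 -0.828 0.379
outer loop
vertex -1.057 2.05 4.89
vertex -0.199 1.596 2.964
vertex -0.397 2.354 4.836
endloop
endfacet
facet normal -0.097 0.374 0.922
outer loop
vertex -1.057 2.05 4.89
vertex -0.397 2.354 4.836
vertex -1.039 2.829 4.576
endloop
endfacet
facet normal 0.098 -0.373 -0.923
outer loop
vertex -0.199 1.596 2.964
vertex -0.841 2.071 2.704
vertex -0.022 2.258 2.715
endloop
endfacet
facet normal 0.965 -0.191 0.179
outer loop
vertex -0.199 1.596 2.964
vertex -0.022 2.258 2.715
vertex -0.397 2.354 4.836
endloop
endfacet
facet normal 0.965 -0.191 0.179
outer loop
vertex -0.397 2.354 4.836
vertex -0.022 2.258 2.715
vertex -0.22 3.016 4.587
endloop
endfacet
facet normal -0.098 0.373 0.923
outer loop
vertex -0.397 2.354 4.836
vertex -0.22 3.016 4.587
vertex -1.039 2.829 4.576
endloop
endfacet
facet normal -0.868 -0.062 0.493
outer loop
vertex -2.905 -1.587 4.299
vertex -3.396 0.142 3.653
vertex -3.462 -2.138 3.249
endloop
endfacet
facet normal 0.258 -0.905 0.338
outer loop
vertex -2.404 -2.062 2.647
vertex -2.905 -1.587 4.299
vertex -3.462 -2.138 3.249
endloop
endfacet
facet normal -0.867 -0.062 0.494
outer loop
vertex -3.462 -2.138 3.249
vertex -3.396 0.142 3.653
vertex -3.954 -0.409 2.603
endloop
endfacet
facet normal -0.426 -0.420 -0.801
outer loop
vertex -3.954 -0.409 2.603
vertex -2.404 -2.062 2.647
vertex -3.462 -2.138 3.249
endloop
endfacet
facet normal 0.426 0.420 0.801
outer loop
vertex -2.905 -1.587 4.299
vertex -2.338 0.218 3.051
vertex -3.396 0.142 3.653
endloop
endfacet
facet normal 0.257 -0.905 0.338
outer loop
vertex -1.846 -1.511 3.697
vertex -2.905 -1.587 4.299
vertex -2.404 -2.062 2.647
endloop
endfacet
facet normal 0.425 0.420 0.801
outer loop
vertex -1.846 -1.511 3.697
vertex -2.338 0.218 3.051
vertex -2.905 -1.587 4.299
endloop
endfacet
facet normal -0.257 0.905 -0.338
outer loop
vertex -3.396 0.142 3.653
vertex -2.338 0.218 3.051
vertex -3.954 -0.409 2.603
endloop
endfacet
facet normal -0.425 -0.420 -0.801
outer loop
vertex -2.895 -0.333 2.001
vertex -2.404 -2.062 2.647
vertex -3.954 -0.409 2.603
endloop
endfacet
facet normal -0.257 0.905 -0.338
outer loop
vertex -3.954 -0.409 2.603
vertex -2.338 0.218 3.051
vertex -2.895 -0.333 2.001
endloop
endfacet
facet normal 0.868 0.062 -0.494
outer loop
vertex -2.895 -0.333 2.001
vertex -1.846 -1.511 3.697
vertex -2.404 -2.062 2.647
endloop
endfacet
facet normal 0.868 0.063 -0.493
outer loop
vertex -2.338 0.218 3.051
vertex -1.846 -1.511 3.697
vertex -2.895 -0.333 2.001
endloop
endfacet

endsolid


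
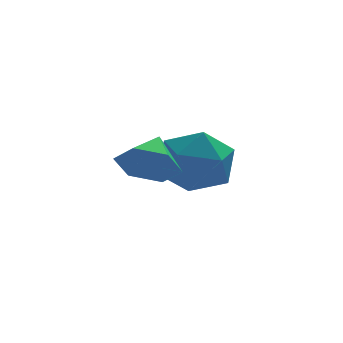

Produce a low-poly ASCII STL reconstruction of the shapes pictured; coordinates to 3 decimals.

solid 
facet normal -0.891 0.454 -0.003
outer loop
vertex -0.883 4.477 -0.238
vertex -1.365 3.531 -0.24
vertex -1.127 4.004 0.681
endloop
endfacet
facet normal -0.403 0.853 0.332
outer loop
vertex -0.883 4.477 -0.238
vertex -1.127 4.004 0.681
vertex -0.191 4.491 0.567
endloop
endfacet
facet normal 0.127 0.984 -0.126
outer loop
vertex -0.883 4.477 -0.238
vertex -0.191 4.491 0.567
vertex 0.15 4.32 -0.424
endloop
endfacet
facet normal -0.033 0.667 -0.745
outer loop
vertex -0.883 4.477 -0.238
vertex 0.15 4.32 -0.424
vertex -0.576 3.727 -0.923
endloop
endfacet
facet normal -0.662 0.339 -0.668
outer loop
vertex -0.883 4.477 -0.238
vertex -0.576 3.727 -0.923
vertex -1.365 3.531 -0.24
endloop
endfacet
facet normal -0.138 0.469 0.872
outer loop
vertex -0.191 4.491 0.567
vertex -1.127 4.004 0.681
vertex -0.244 3.553 1.063
endloop
endfacet
facet normal -0.927 -0.176 0.330
outer loop
vertex -1.127 4.004 0.681
vertex -1.365 3.531 -0.24
vertex -0.97 2.96 0.564
endloop
endfacet
facet normal -0.556 -0.364 -0.747
outer loop
vertex -1.365 3.531 -0.24
vertex -0.576 3.727 -0.923
vertex -0.629 2.789 -0.427
endloop
endfacet
facet normal 0.462 0.167 -0.871
outer loop
vertex -0.576 3.727 -0.923
vertex 0.15 4.32 -0.424
vertex 0.307 3.276 -0.541
endloop
endfacet
facet normal 0.720 0.682 0.130
outer loop
vertex 0.15 4.32 -0.424
vertex -0.191 4.491 0.567
vertex 0.545 3.749 0.38
endloop
endfacet
facet normal 0.033 -0.667 0.745
outer loop
vertex 0.063 2.803 0.378
vertex -0.244 3.553 1.063
vertex -0.97 2.96 0.564
endloop
endfacet
facet normal -0.127 -0.984 0.126
outer loop
vertex 0.063 2.803 0.378
vertex -0.97 2.96 0.564
vertex -0.629 2.789 -0.427
endloop
endfacet
facet normal 0.403 -0.853 -0.332
outer loop
vertex 0.063 2.803 0.378
vertex -0.629 2.789 -0.427
vertex 0.307 3.276 -0.541
endloop
endfacet
facet normal 0.891 -0.454 0.003
outer loop
vertex 0.063 2.803 0.378
vertex 0.307 3.276 -0.541
vertex 0.545 3.749 0.38
endloop
endfacet
facet normal 0.662 -0.339 0.668
outer loop
vertex 0.063 2.803 0.378
vertex 0.545 3.749 0.38
vertex -0.244 3.553 1.063
endloop
endfacet
facet normal -0.462 -0.167 0.871
outer loop
vertex -0.97 2.96 0.564
vertex -0.244 3.553 1.063
vertex -1.127 4.004 0.681
endloop
endfacet
facet normal -0.720 -0.682 -0.130
outer loop
vertex -0.629 2.789 -0.427
vertex -0.97 2.96 0.564
vertex -1.365 3.531 -0.24
endloop
endfacet
facet normal 0.138 -0.469 -0.872
outer loop
vertex 0.307 3.276 -0.541
vertex -0.629 2.789 -0.427
vertex -0.576 3.727 -0.923
endloop
endfacet
facet normal 0.927 0.176 -0.330
outer loop
vertex 0.545 3.749 0.38
vertex 0.307 3.276 -0.541
vertex 0.15 4.32 -0.424
endloop
endfacet
facet normal 0.556 0.364 0.747
outer loop
vertex -0.244 3.553 1.063
vertex 0.545 3.749 0.38
vertex -0.191 4.491 0.567
endloop
endfacet
facet normal -0.353 -0.757 -0.549
outer loop
vertex -1.558 1.404 0.279
vertex -1.931 1.111 0.923
vertex -2.306 1.632 0.446
endloop
endfacet
facet normal 0.190 0.903 -0.385
outer loop
vertex -1.558 1.404 0.279
vertex -2.306 1.632 0.446
vertex -1.549 1.929 1.517
endloop
endfacet
facet normal -0.353 -0.757 -0.549
outer loop
vertex -2.306 1.632 0.446
vertex -1.931 1.111 0.923
vertex -2.679 1.339 1.09
endloop
endfacet
facet normal -0.492 0.864 0.108
outer loop
vertex -2.306 1.632 0.446
vertex -2.679 1.339 1.09
vertex -1.549 1.929 1.517
endloop
endfacet
facet normal -0.353 -0.758 -0.549
outer loop
vertex -2.679 1.339 1.09
vertex -1.931 1.111 0.923
vertex -2.304 0.818 1.568
endloop
endfacet
facet normal -0.491 0.370 0.789
outer loop
vertex -2.679 1.339 1.09
vertex -2.304 0.818 1.568
vertex -1.549 1.929 1.517
endloop
endfacet
facet normal -0.353 -0.758 -0.548
outer loop
vertex -2.304 0.818 1.568
vertex -1.931 1.111 0.923
vertex -1.555 0.59 1.401
endloop
endfacet
facet normal 0.192 -0.086 0.978
outer loop
vertex -2.304 0.818 1.568
vertex -1.555 0.59 1.401
vertex -1.549 1.929 1.517
endloop
endfacet
facet normal -0.353 -0.758 -0.548
outer loop
vertex -1.555 0.59 1.401
vertex -1.931 1.111 0.923
vertex -1.182 0.883 0.756
endloop
endfacet
facet normal 0.874 -0.046 0.484
outer loop
vertex -1.555 0.59 1.401
vertex -1.182 0.883 0.756
vertex -1.549 1.929 1.517
endloop
endfacet
facet normal -0.353 -0.758 -0.549
outer loop
vertex -1.182 0.883 0.756
vertex -1.931 1.111 0.923
vertex -1.558 1.404 0.279
endloop
endfacet
facet normal 0.872 0.449 -0.197
outer loop
vertex -1.182 0.883 0.756
vertex -1.558 1.404 0.279
vertex -1.549 1.929 1.517
endloop
endfacet

endsolid


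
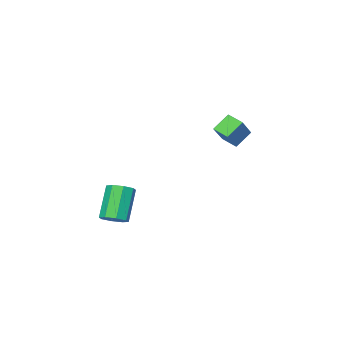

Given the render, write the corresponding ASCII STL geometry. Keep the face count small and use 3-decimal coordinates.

solid 
facet normal -0.674 -0.444 -0.591
outer loop
vertex -4.234 -0.811 1.288
vertex -4.444 -0.022 0.934
vertex -3.436 -0.957 0.488
endloop
endfacet
facet normal 0.237 -0.886 0.398
outer loop
vertex -2.136 -0.098 1.626
vertex -4.234 -0.811 1.288
vertex -3.436 -0.957 0.488
endloop
endfacet
facet normal -0.674 -0.445 -0.590
outer loop
vertex -3.436 -0.957 0.488
vertex -4.444 -0.022 0.934
vertex -3.646 -0.169 0.133
endloop
endfacet
facet normal 0.700 -0.130 -0.702
outer loop
vertex -3.646 -0.169 0.133
vertex -2.136 -0.098 1.626
vertex -3.436 -0.957 0.488
endloop
endfacet
facet normal -0.700 0.129 0.702
outer loop
vertex -4.234 -0.811 1.288
vertex -3.144 0.837 2.072
vertex -4.444 -0.022 0.934
endloop
endfacet
facet normal 0.237 -0.886 0.399
outer loop
vertex -2.934 0.049 2.427
vertex -4.234 -0.811 1.288
vertex -2.136 -0.098 1.626
endloop
endfacet
facet normal -0.701 0.129 0.702
outer loop
vertex -2.934 0.049 2.427
vertex -3.144 0.837 2.072
vertex -4.234 -0.811 1.288
endloop
endfacet
facet normal -0.237 0.886 -0.398
outer loop
vertex -4.444 -0.022 0.934
vertex -3.144 0.837 2.072
vertex -3.646 -0.169 0.133
endloop
endfacet
facet normal 0.700 -0.129 -0.702
outer loop
vertex -2.346 0.691 1.272
vertex -2.136 -0.098 1.626
vertex -3.646 -0.169 0.133
endloop
endfacet
facet normal -0.237 0.886 -0.398
outer loop
vertex -3.646 -0.169 0.133
vertex -3.144 0.837 2.072
vertex -2.346 0.691 1.272
endloop
endfacet
facet normal 0.674 0.444 0.590
outer loop
vertex -2.346 0.691 1.272
vertex -2.934 0.049 2.427
vertex -2.136 -0.098 1.626
endloop
endfacet
facet normal 0.673 0.445 0.590
outer loop
vertex -3.144 0.837 2.072
vertex -2.934 0.049 2.427
vertex -2.346 0.691 1.272
endloop
endfacet
facet normal 0.435 0.285 -0.854
outer loop
vertex 3.466 -1.18 -3.094
vertex 2.862 -1.309 -3.445
vertex 3.14 -0.745 -3.115
endloop
endfacet
facet normal 0.672 0.528 0.519
outer loop
vertex 3.466 -1.18 -3.094
vertex 3.14 -0.745 -3.115
vertex 2.601 -1.742 -1.403
endloop
endfacet
facet normal 0.672 0.528 0.519
outer loop
vertex 2.601 -1.742 -1.403
vertex 3.14 -0.745 -3.115
vertex 2.276 -1.307 -1.425
endloop
endfacet
facet normal -0.437 -0.284 0.853
outer loop
vertex 2.601 -1.742 -1.403
vertex 2.276 -1.307 -1.425
vertex 1.998 -1.871 -1.755
endloop
endfacet
facet normal 0.437 0.284 -0.854
outer loop
vertex 3.14 -0.745 -3.115
vertex 2.862 -1.309 -3.445
vertex 2.652 -0.641 -3.33
endloop
endfacet
facet normal 0.051 0.940 0.339
outer loop
vertex 3.14 -0.745 -3.115
vertex 2.652 -0.641 -3.33
vertex 2.276 -1.307 -1.425
endloop
endfacet
facet normal 0.053 0.939 0.339
outer loop
vertex 2.276 -1.307 -1.425
vertex 2.652 -0.641 -3.33
vertex 1.788 -1.202 -1.64
endloop
endfacet
facet normal -0.437 -0.284 0.853
outer loop
vertex 2.276 -1.307 -1.425
vertex 1.788 -1.202 -1.64
vertex 1.998 -1.871 -1.755
endloop
endfacet
facet normal 0.438 0.284 -0.853
outer loop
vertex 2.652 -0.641 -3.33
vertex 2.862 -1.309 -3.445
vertex 2.287 -0.928 -3.613
endloop
endfacet
facet normal -0.598 0.800 -0.040
outer loop
vertex 2.652 -0.641 -3.33
vertex 2.287 -0.928 -3.613
vertex 1.788 -1.202 -1.64
endloop
endfacet
facet normal -0.599 0.799 -0.041
outer loop
vertex 1.788 -1.202 -1.64
vertex 2.287 -0.928 -3.613
vertex 1.423 -1.49 -1.922
endloop
endfacet
facet normal -0.436 -0.284 0.854
outer loop
vertex 1.788 -1.202 -1.64
vertex 1.423 -1.49 -1.922
vertex 1.998 -1.871 -1.755
endloop
endfacet
facet normal 0.437 0.284 -0.853
outer loop
vertex 2.287 -0.928 -3.613
vertex 2.862 -1.309 -3.445
vertex 2.259 -1.438 -3.797
endloop
endfacet
facet normal -0.898 0.192 -0.395
outer loop
vertex 2.287 -0.928 -3.613
vertex 2.259 -1.438 -3.797
vertex 1.423 -1.49 -1.922
endloop
endfacet
facet normal -0.898 0.194 -0.395
outer loop
vertex 1.423 -1.49 -1.922
vertex 2.259 -1.438 -3.797
vertex 1.394 -2.0 -2.106
endloop
endfacet
facet normal -0.436 -0.283 0.854
outer loop
vertex 1.423 -1.49 -1.922
vertex 1.394 -2.0 -2.106
vertex 1.998 -1.871 -1.755
endloop
endfacet
facet normal 0.437 0.284 -0.853
outer loop
vertex 2.259 -1.438 -3.797
vertex 2.862 -1.309 -3.445
vertex 2.584 -1.873 -3.775
endloop
endfacet
facet normal -0.672 -0.528 -0.519
outer loop
vertex 2.259 -1.438 -3.797
vertex 2.584 -1.873 -3.775
vertex 1.394 -2.0 -2.106
endloop
endfacet
facet normal -0.672 -0.528 -0.519
outer loop
vertex 1.394 -2.0 -2.106
vertex 2.584 -1.873 -3.775
vertex 1.72 -2.435 -2.085
endloop
endfacet
facet normal -0.435 -0.285 0.854
outer loop
vertex 1.394 -2.0 -2.106
vertex 1.72 -2.435 -2.085
vertex 1.998 -1.871 -1.755
endloop
endfacet
facet normal 0.437 0.284 -0.853
outer loop
vertex 2.584 -1.873 -3.775
vertex 2.862 -1.309 -3.445
vertex 3.072 -1.978 -3.56
endloop
endfacet
facet normal -0.053 -0.939 -0.339
outer loop
vertex 2.584 -1.873 -3.775
vertex 3.072 -1.978 -3.56
vertex 1.72 -2.435 -2.085
endloop
endfacet
facet normal -0.051 -0.940 -0.338
outer loop
vertex 1.72 -2.435 -2.085
vertex 3.072 -1.978 -3.56
vertex 2.208 -2.539 -1.87
endloop
endfacet
facet normal -0.437 -0.284 0.854
outer loop
vertex 1.72 -2.435 -2.085
vertex 2.208 -2.539 -1.87
vertex 1.998 -1.871 -1.755
endloop
endfacet
facet normal 0.436 0.284 -0.854
outer loop
vertex 3.072 -1.978 -3.56
vertex 2.862 -1.309 -3.445
vertex 3.437 -1.69 -3.278
endloop
endfacet
facet normal 0.599 -0.800 0.041
outer loop
vertex 3.072 -1.978 -3.56
vertex 3.437 -1.69 -3.278
vertex 2.208 -2.539 -1.87
endloop
endfacet
facet normal 0.598 -0.800 0.040
outer loop
vertex 2.208 -2.539 -1.87
vertex 3.437 -1.69 -3.278
vertex 2.573 -2.252 -1.587
endloop
endfacet
facet normal -0.438 -0.284 0.853
outer loop
vertex 2.208 -2.539 -1.87
vertex 2.573 -2.252 -1.587
vertex 1.998 -1.871 -1.755
endloop
endfacet
facet normal 0.436 0.283 -0.854
outer loop
vertex 3.437 -1.69 -3.278
vertex 2.862 -1.309 -3.445
vertex 3.466 -1.18 -3.094
endloop
endfacet
facet normal 0.898 -0.193 0.395
outer loop
vertex 3.437 -1.69 -3.278
vertex 3.466 -1.18 -3.094
vertex 2.573 -2.252 -1.587
endloop
endfacet
facet normal 0.898 -0.192 0.396
outer loop
vertex 2.573 -2.252 -1.587
vertex 3.466 -1.18 -3.094
vertex 2.601 -1.742 -1.403
endloop
endfacet
facet normal -0.437 -0.284 0.853
outer loop
vertex 2.573 -2.252 -1.587
vertex 2.601 -1.742 -1.403
vertex 1.998 -1.871 -1.755
endloop
endfacet

endsolid


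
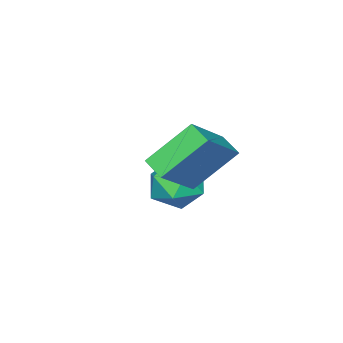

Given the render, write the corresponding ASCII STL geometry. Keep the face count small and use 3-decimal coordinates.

solid 
facet normal -0.300 0.822 0.485
outer loop
vertex 0.142 0.401 0.374
vertex -0.551 -0.237 1.026
vertex 0.527 -0.04 1.36
endloop
endfacet
facet normal 0.371 0.893 0.255
outer loop
vertex 0.142 0.401 0.374
vertex 0.527 -0.04 1.36
vertex 1.194 -0.051 0.428
endloop
endfacet
facet normal 0.371 0.810 -0.454
outer loop
vertex 0.142 0.401 0.374
vertex 1.194 -0.051 0.428
vertex 0.528 -0.256 -0.482
endloop
endfacet
facet normal -0.300 0.687 -0.662
outer loop
vertex 0.142 0.401 0.374
vertex 0.528 -0.256 -0.482
vertex -0.55 -0.371 -0.113
endloop
endfacet
facet normal -0.716 0.693 -0.082
outer loop
vertex 0.142 0.401 0.374
vertex -0.55 -0.371 -0.113
vertex -0.551 -0.237 1.026
endloop
endfacet
facet normal 0.759 0.366 0.539
outer loop
vertex 1.194 -0.051 0.428
vertex 0.527 -0.04 1.36
vertex 1.15 -0.969 1.113
endloop
endfacet
facet normal -0.328 0.249 0.911
outer loop
vertex 0.527 -0.04 1.36
vertex -0.551 -0.237 1.026
vertex 0.072 -1.084 1.482
endloop
endfacet
facet normal -0.999 0.043 -0.006
outer loop
vertex -0.551 -0.237 1.026
vertex -0.55 -0.371 -0.113
vertex -0.594 -1.289 0.572
endloop
endfacet
facet normal -0.327 0.032 -0.945
outer loop
vertex -0.55 -0.371 -0.113
vertex 0.528 -0.256 -0.482
vertex 0.073 -1.3 -0.36
endloop
endfacet
facet normal 0.760 0.231 -0.608
outer loop
vertex 0.528 -0.256 -0.482
vertex 1.194 -0.051 0.428
vertex 1.151 -1.103 -0.026
endloop
endfacet
facet normal 0.300 -0.687 0.662
outer loop
vertex 0.458 -1.741 0.626
vertex 1.15 -0.969 1.113
vertex 0.072 -1.084 1.482
endloop
endfacet
facet normal -0.371 -0.810 0.454
outer loop
vertex 0.458 -1.741 0.626
vertex 0.072 -1.084 1.482
vertex -0.594 -1.289 0.572
endloop
endfacet
facet normal -0.371 -0.893 -0.255
outer loop
vertex 0.458 -1.741 0.626
vertex -0.594 -1.289 0.572
vertex 0.073 -1.3 -0.36
endloop
endfacet
facet normal 0.300 -0.822 -0.485
outer loop
vertex 0.458 -1.741 0.626
vertex 0.073 -1.3 -0.36
vertex 1.151 -1.103 -0.026
endloop
endfacet
facet normal 0.716 -0.693 0.082
outer loop
vertex 0.458 -1.741 0.626
vertex 1.151 -1.103 -0.026
vertex 1.15 -0.969 1.113
endloop
endfacet
facet normal 0.327 -0.032 0.945
outer loop
vertex 0.072 -1.084 1.482
vertex 1.15 -0.969 1.113
vertex 0.527 -0.04 1.36
endloop
endfacet
facet normal -0.760 -0.231 0.608
outer loop
vertex -0.594 -1.289 0.572
vertex 0.072 -1.084 1.482
vertex -0.551 -0.237 1.026
endloop
endfacet
facet normal -0.759 -0.366 -0.539
outer loop
vertex 0.073 -1.3 -0.36
vertex -0.594 -1.289 0.572
vertex -0.55 -0.371 -0.113
endloop
endfacet
facet normal 0.328 -0.249 -0.911
outer loop
vertex 1.151 -1.103 -0.026
vertex 0.073 -1.3 -0.36
vertex 0.528 -0.256 -0.482
endloop
endfacet
facet normal 0.999 -0.043 0.006
outer loop
vertex 1.15 -0.969 1.113
vertex 1.151 -1.103 -0.026
vertex 1.194 -0.051 0.428
endloop
endfacet
facet normal -0.779 -0.047 -0.625
outer loop
vertex 0.482 1.512 3.718
vertex 0.696 2.397 3.385
vertex 1.737 0.643 2.218
endloop
endfacet
facet normal -0.221 -0.913 0.344
outer loop
vertex 3.404 0.743 3.555
vertex 0.482 1.512 3.718
vertex 1.737 0.643 2.218
endloop
endfacet
facet normal -0.779 -0.047 -0.625
outer loop
vertex 1.737 0.643 2.218
vertex 0.696 2.397 3.385
vertex 1.951 1.528 1.885
endloop
endfacet
facet normal 0.587 -0.406 -0.701
outer loop
vertex 1.951 1.528 1.885
vertex 3.404 0.743 3.555
vertex 1.737 0.643 2.218
endloop
endfacet
facet normal -0.587 0.406 0.701
outer loop
vertex 0.482 1.512 3.718
vertex 2.363 2.497 4.722
vertex 0.696 2.397 3.385
endloop
endfacet
facet normal -0.221 -0.913 0.344
outer loop
vertex 2.149 1.612 5.055
vertex 0.482 1.512 3.718
vertex 3.404 0.743 3.555
endloop
endfacet
facet normal -0.587 0.406 0.701
outer loop
vertex 2.149 1.612 5.055
vertex 2.363 2.497 4.722
vertex 0.482 1.512 3.718
endloop
endfacet
facet normal 0.221 0.913 -0.344
outer loop
vertex 0.696 2.397 3.385
vertex 2.363 2.497 4.722
vertex 1.951 1.528 1.885
endloop
endfacet
facet normal 0.587 -0.406 -0.701
outer loop
vertex 3.618 1.628 3.222
vertex 3.404 0.743 3.555
vertex 1.951 1.528 1.885
endloop
endfacet
facet normal 0.221 0.913 -0.344
outer loop
vertex 1.951 1.528 1.885
vertex 2.363 2.497 4.722
vertex 3.618 1.628 3.222
endloop
endfacet
facet normal 0.779 0.047 0.625
outer loop
vertex 3.618 1.628 3.222
vertex 2.149 1.612 5.055
vertex 3.404 0.743 3.555
endloop
endfacet
facet normal 0.779 0.047 0.625
outer loop
vertex 2.363 2.497 4.722
vertex 2.149 1.612 5.055
vertex 3.618 1.628 3.222
endloop
endfacet

endsolid
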